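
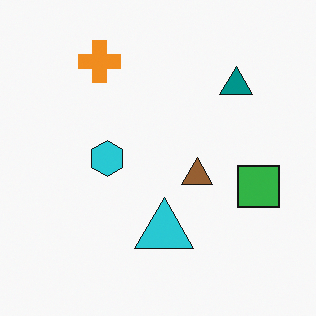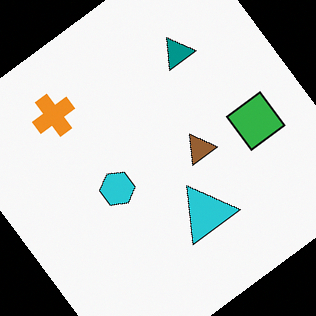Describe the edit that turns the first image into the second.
The transformation is: rotated counter-clockwise by a large amount — several tens of degrees.

Every shape is tilted by the same angle and the image corners show triangular fill wedges — a whole-image rotation by a non-right angle.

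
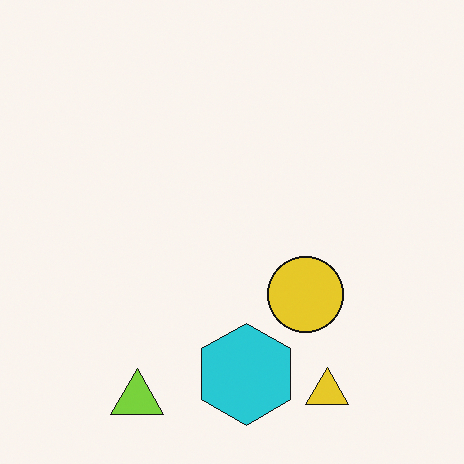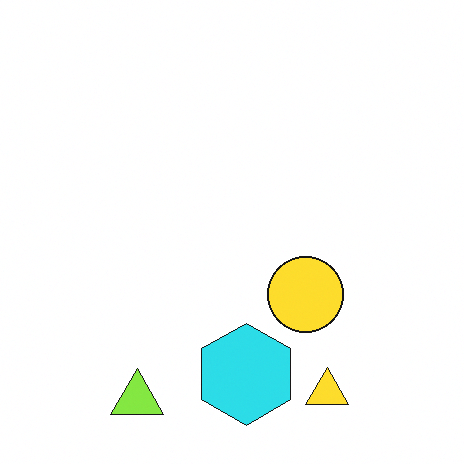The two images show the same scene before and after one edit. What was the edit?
This is the original image brightened a little.

Every pixel — background and shapes alike — is uniformly brightened.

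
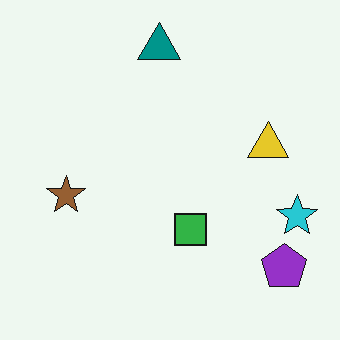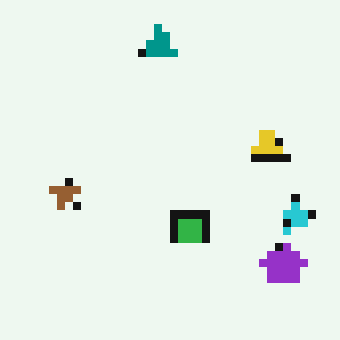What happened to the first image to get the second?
It was pixelated into visible square blocks.

Shapes are reduced to large square blocks; fine edges and outlines are lost — a downscale-then-upscale (mosaic) effect.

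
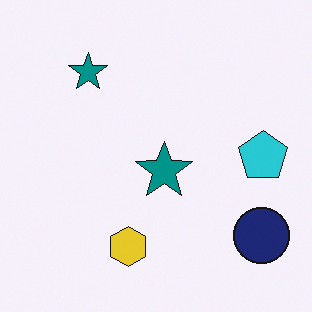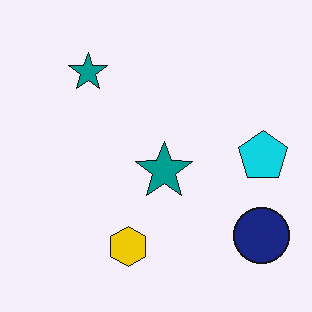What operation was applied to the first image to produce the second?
The transformation is: slightly oversaturated.

All colors are more vivid — a global saturation change.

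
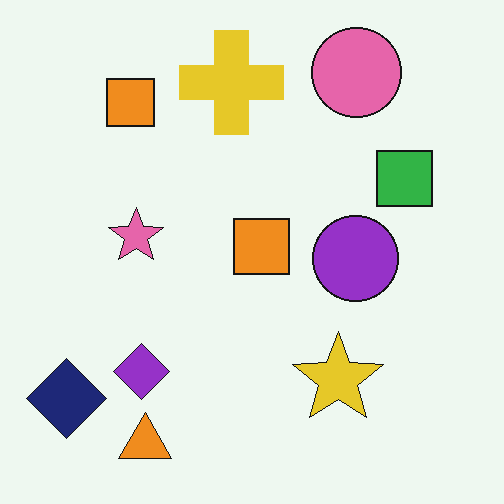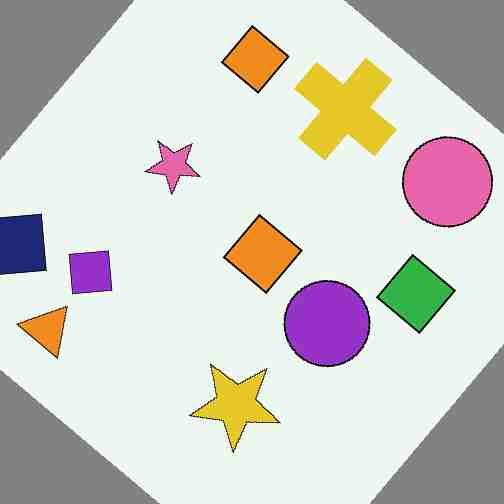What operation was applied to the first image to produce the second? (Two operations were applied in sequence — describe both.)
This is the original image rotated clockwise by a large amount — several tens of degrees, then degraded with heavy JPEG compression.

Every shape is tilted by the same angle and the image corners show triangular fill wedges — a whole-image rotation by a non-right angle. Blocky 8×8 compression artifacts appear around shape edges and the flat background shows ringing — characteristic JPEG degradation.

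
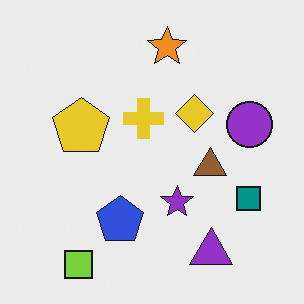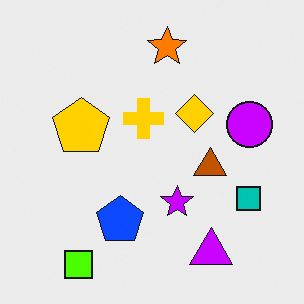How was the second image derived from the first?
It was made much more vivid (saturation change).

All colors are more vivid — a global saturation change.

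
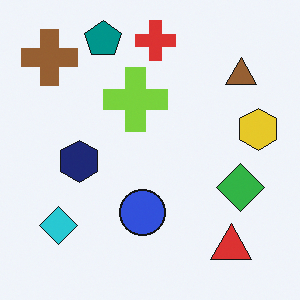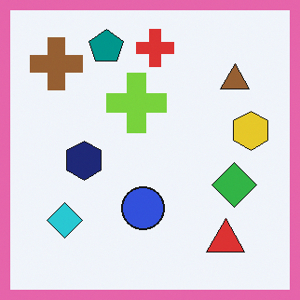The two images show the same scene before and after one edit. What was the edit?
The image was framed with a pink border.

A solid pink frame runs around the edge of the second image, with the content slightly shrunk inside it.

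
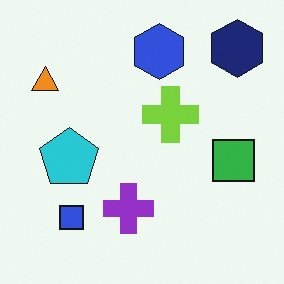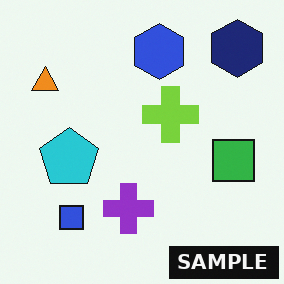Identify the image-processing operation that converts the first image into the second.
It was watermarked with the text "SAMPLE" in the lower-right corner.

A dark label reading "SAMPLE" appears in the lower-right corner.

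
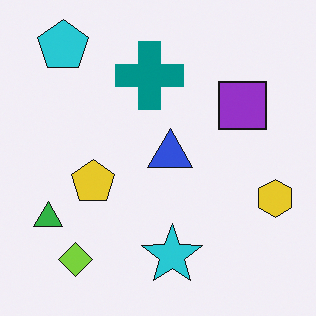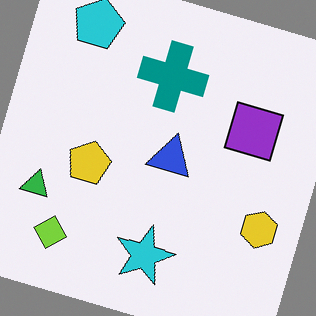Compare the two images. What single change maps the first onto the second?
It was rotated clockwise by a moderate amount.

Every shape is tilted by the same angle and the image corners show triangular fill wedges — a whole-image rotation by a non-right angle.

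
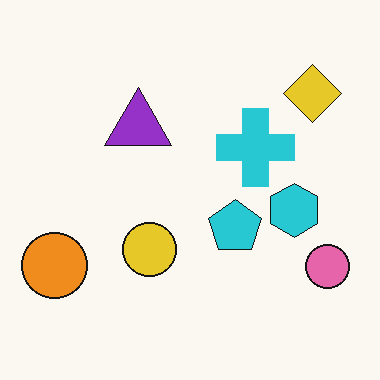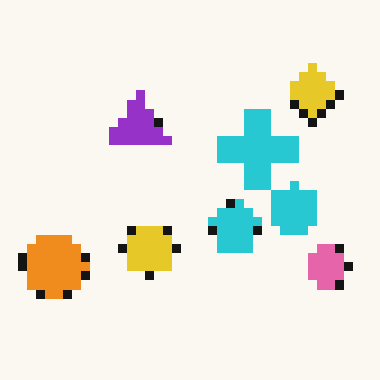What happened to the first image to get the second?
The second image is the first coarsely pixelated.

Shapes are reduced to large square blocks; fine edges and outlines are lost — a downscale-then-upscale (mosaic) effect.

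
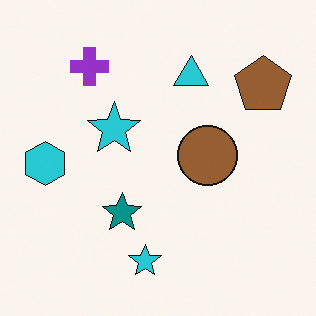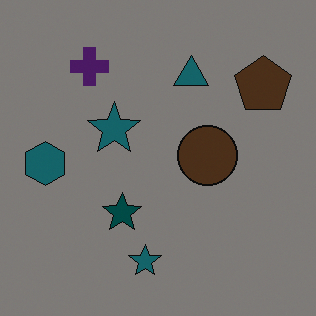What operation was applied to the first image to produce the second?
The transformation is: substantially darkened.

Every pixel — background and shapes alike — is uniformly darkened.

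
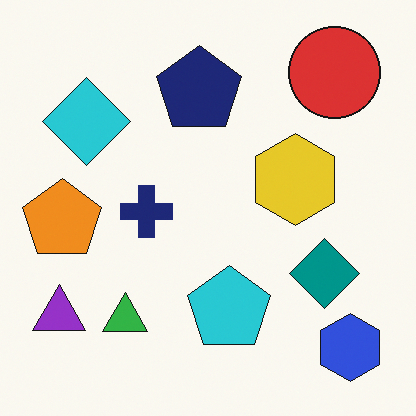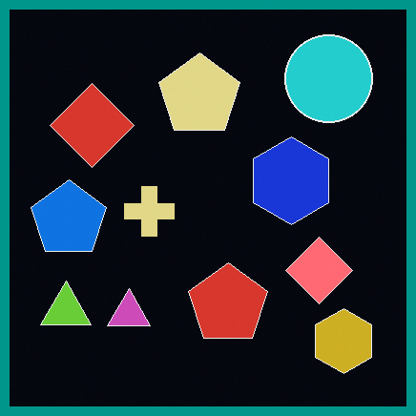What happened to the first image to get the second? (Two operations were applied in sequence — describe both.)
The second image is the first color-inverted (negative), then framed with a teal border.

The light background has become dark and every shape's color is its complement — a photographic negative. A solid teal frame runs around the edge of the second image, with the content slightly shrunk inside it.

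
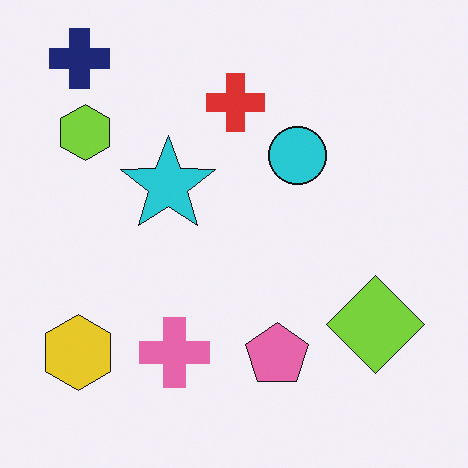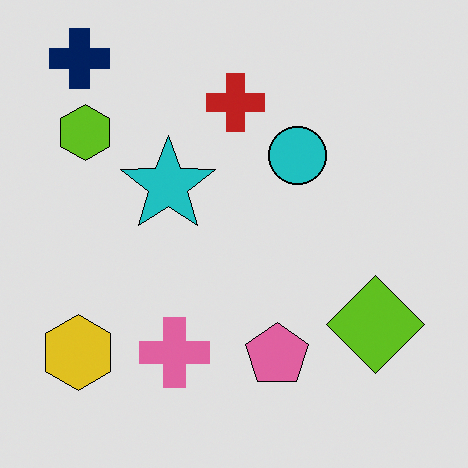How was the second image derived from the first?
The second image is the first moderately posterized.

Each flat color has snapped to a coarser quantized level — most visibly, the near-white background has dropped to a flat grey.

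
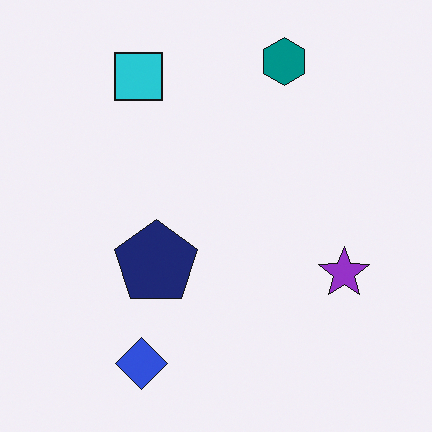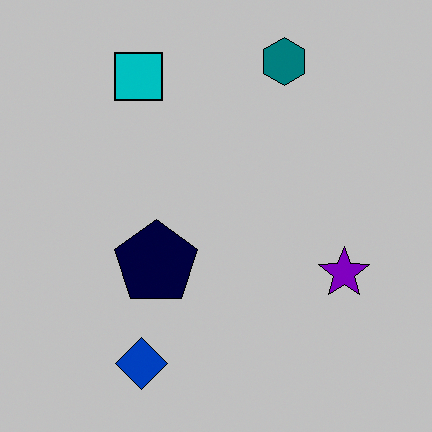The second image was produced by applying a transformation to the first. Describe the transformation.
The second image is the first aggressively posterized.

Each flat color has snapped to a coarser quantized level — most visibly, the near-white background has dropped to a flat grey.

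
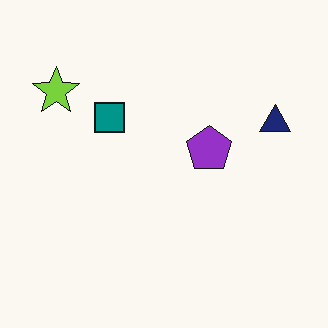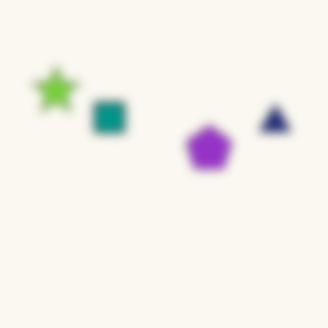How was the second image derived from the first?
It was strongly gaussian-blurred.

Shape edges and outlines are uniformly softened across the whole image.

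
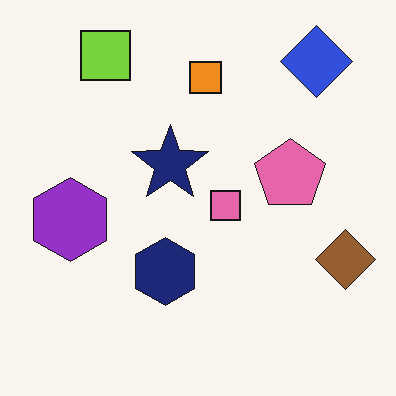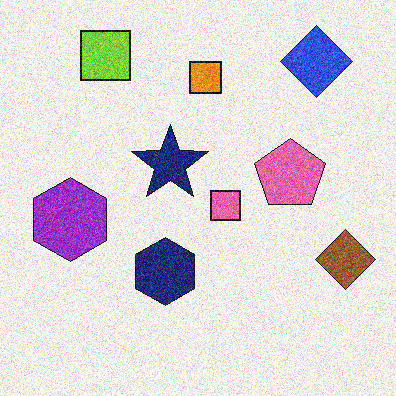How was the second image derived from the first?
Degraded with heavy additive noise.

Random speckle covers the whole image, including the flat background.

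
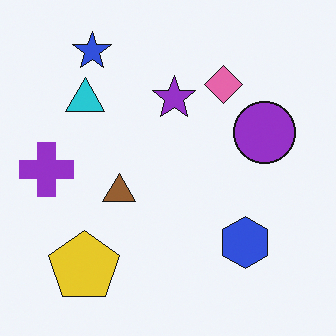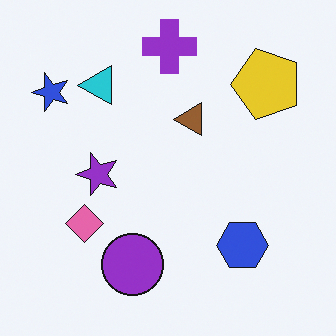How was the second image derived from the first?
It was transposed (reflected across the top-left ↔ bottom-right diagonal).

Shapes have swapped their row and column positions — what was in the top-right is now in the bottom-left — a diagonal reflection.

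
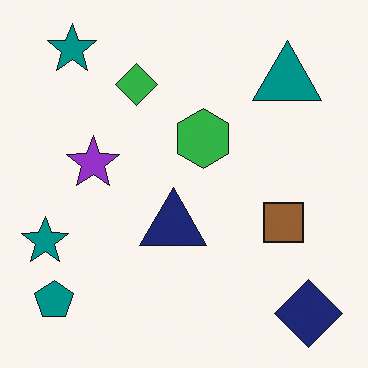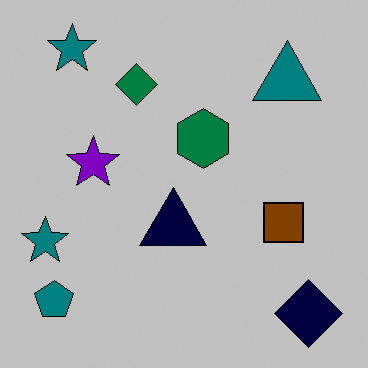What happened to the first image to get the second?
Heavily posterized to just a handful of flat colors.

Each flat color has snapped to a coarser quantized level — most visibly, the near-white background has dropped to a flat grey.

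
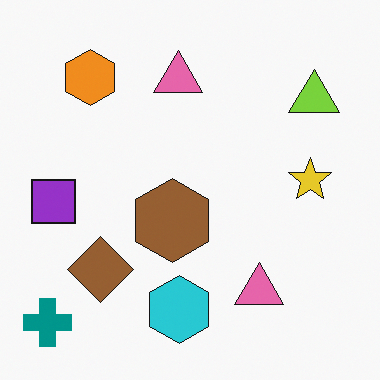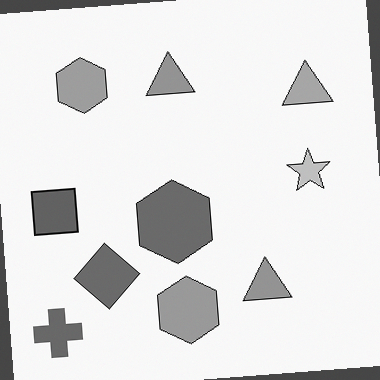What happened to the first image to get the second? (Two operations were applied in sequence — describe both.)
It was converted to grayscale, then rotated counter-clockwise by a slight angle.

All color is removed — every shape is now a shade of grey. Every shape is tilted by the same angle and the image corners show triangular fill wedges — a whole-image rotation by a non-right angle.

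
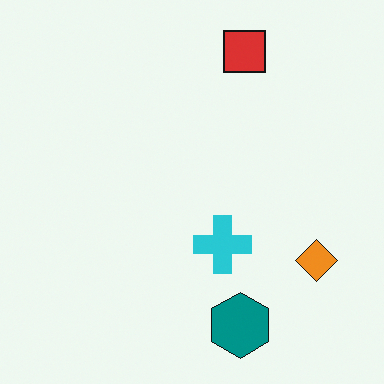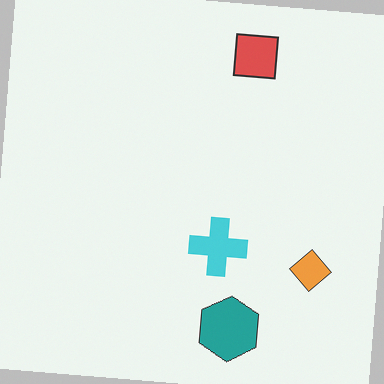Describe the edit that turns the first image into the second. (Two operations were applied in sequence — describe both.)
The image was rotated clockwise by a few degrees, then given slightly reduced contrast.

Every shape is tilted by the same angle and the image corners show triangular fill wedges — a whole-image rotation by a non-right angle. Tones are pushed toward mid-grey across the whole image — a global contrast change.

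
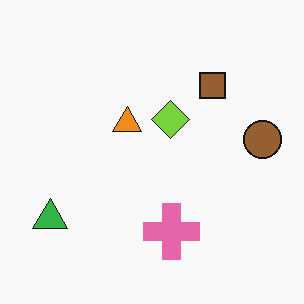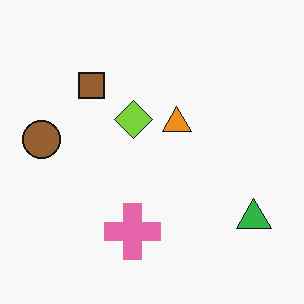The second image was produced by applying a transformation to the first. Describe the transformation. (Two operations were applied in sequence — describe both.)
This is the original image given moderate JPEG compression, then flipped horizontally (left ↔ right).

Blocky 8×8 compression artifacts appear around shape edges and the flat background shows ringing — characteristic JPEG degradation. The brown circle is in the right of the first image and the left of the second — shapes on opposite sides of the vertical midline have swapped in a mirror flip.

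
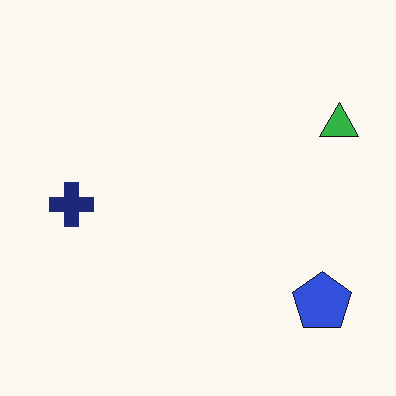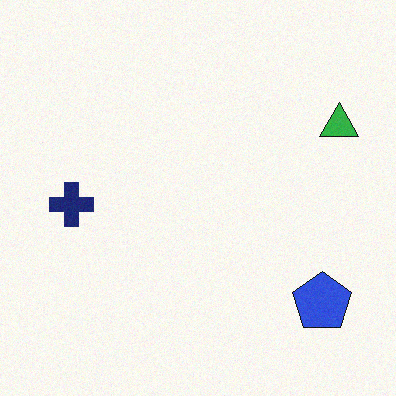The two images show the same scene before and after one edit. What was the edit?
Degraded with light additive noise.

Random speckle covers the whole image, including the flat background.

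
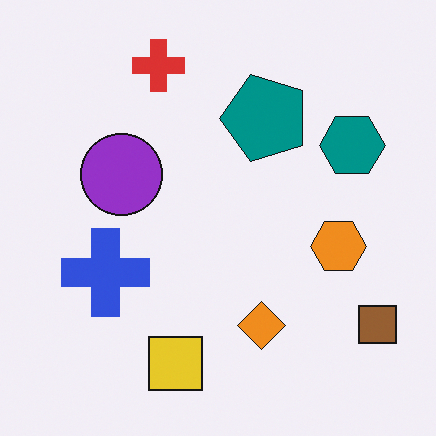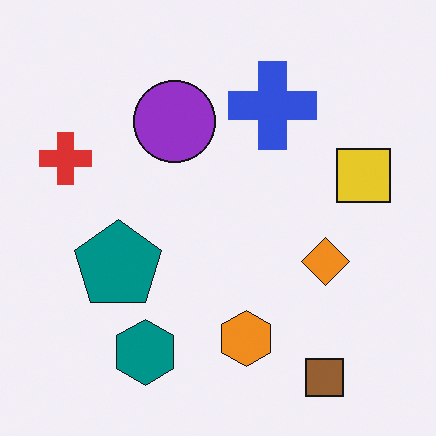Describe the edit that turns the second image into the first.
The first image is the second transposed (reflected across the top-left ↔ bottom-right diagonal).

Shapes have swapped their row and column positions — what was in the top-right is now in the bottom-left — a diagonal reflection.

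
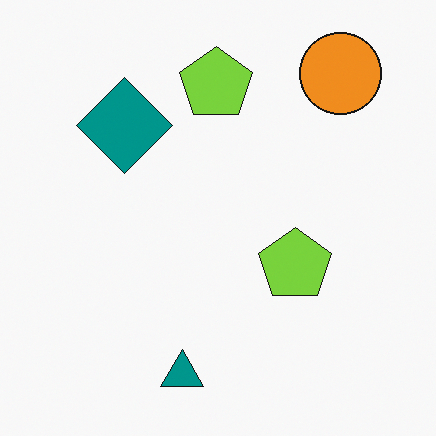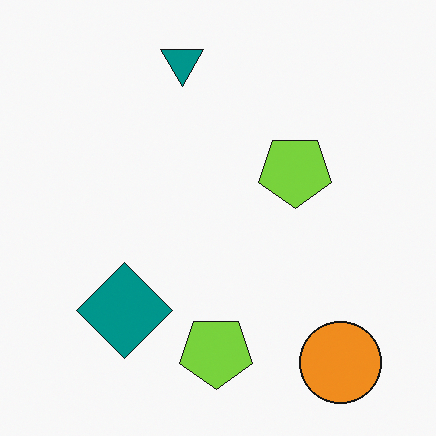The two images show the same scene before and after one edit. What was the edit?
The image was flipped vertically (top ↔ bottom).

The teal triangle is in the bottom of the first image and the top of the second — shapes on opposite sides of the horizontal midline have swapped in a mirror flip.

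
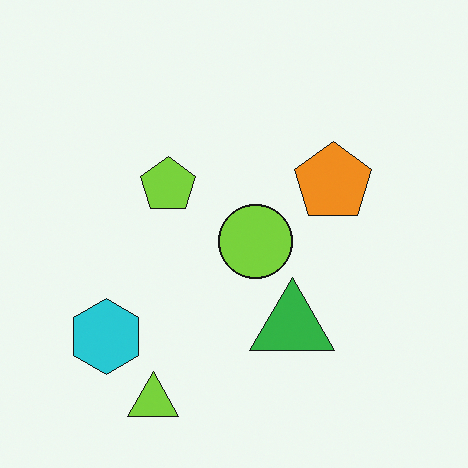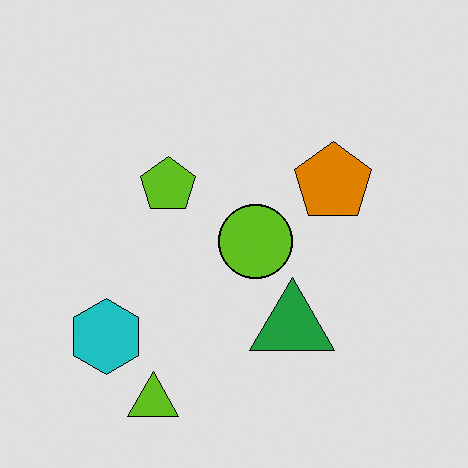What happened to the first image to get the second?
It was moderately posterized.

Each flat color has snapped to a coarser quantized level — most visibly, the near-white background has dropped to a flat grey.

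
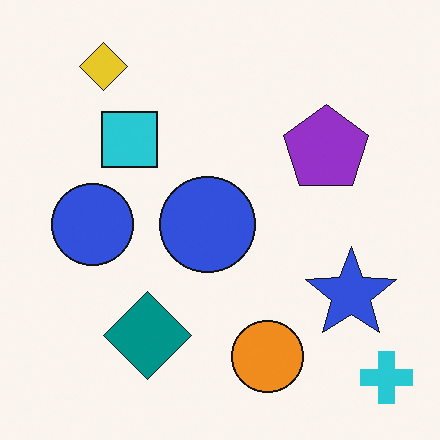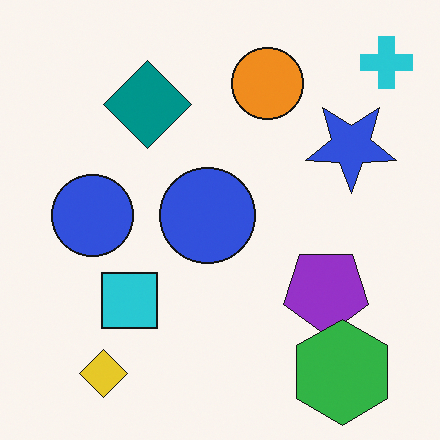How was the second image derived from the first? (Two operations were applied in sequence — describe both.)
It was flipped vertically (top ↔ bottom), then overlaid with an additional green hexagon.

The cyan cross is in the bottom-right of the first image and the top-right of the second — shapes on opposite sides of the horizontal midline have swapped in a mirror flip. A green hexagon appears in the second image that is absent from the first.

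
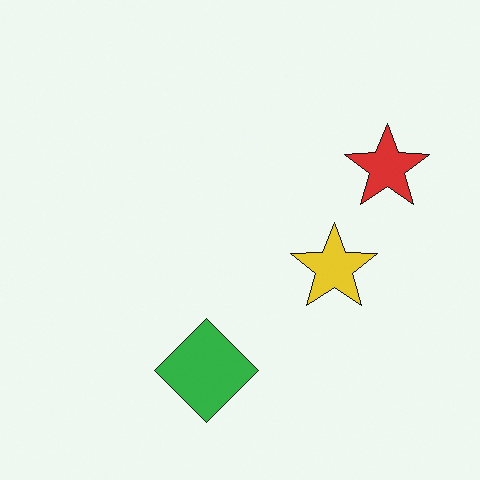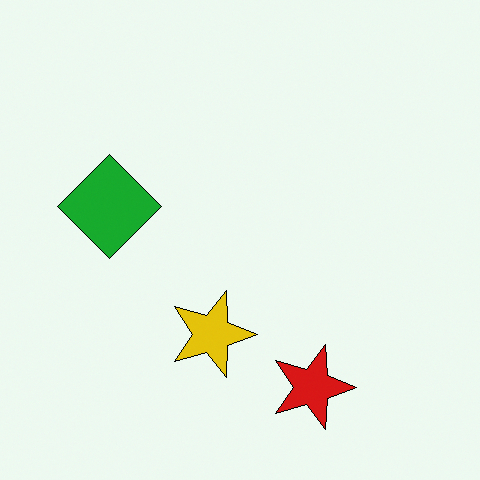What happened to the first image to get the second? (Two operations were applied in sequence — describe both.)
Given slightly increased contrast, then rotated 90° clockwise.

Tones are pushed away from mid-grey across the whole image — a global contrast change. The red star sits in the right of the first image and the bottom of the second — consistent with a whole-image 90° clockwise rotation.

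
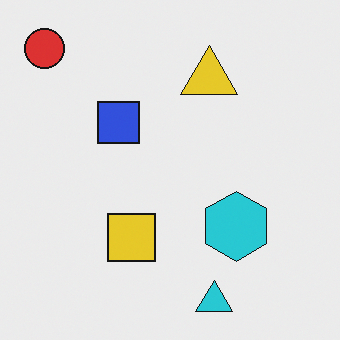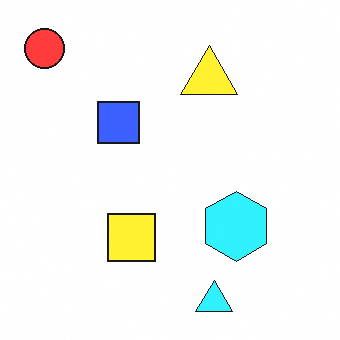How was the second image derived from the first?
The second image is the first brightened a little.

Every pixel — background and shapes alike — is uniformly brightened.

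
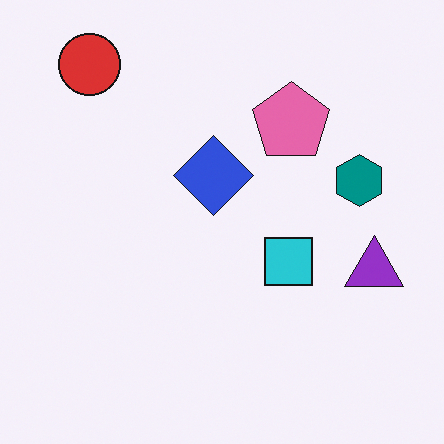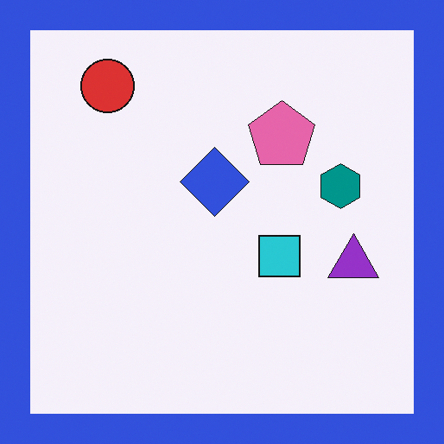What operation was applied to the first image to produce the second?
This is the original image framed with a blue border.

A solid blue frame runs around the edge of the second image, with the content slightly shrunk inside it.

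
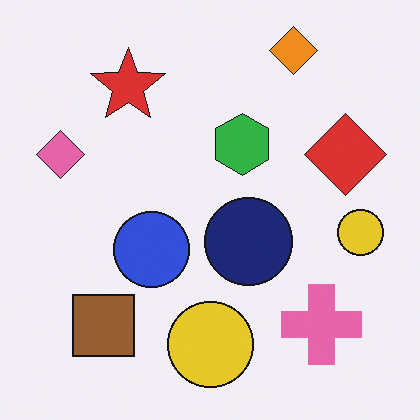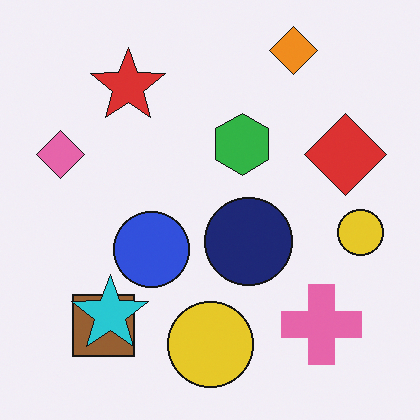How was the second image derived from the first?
The second image is the first overlaid with an additional cyan star.

A cyan star appears in the second image that is absent from the first.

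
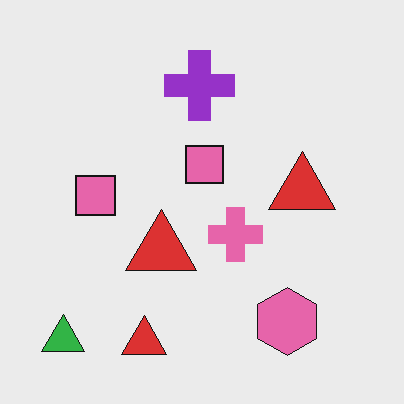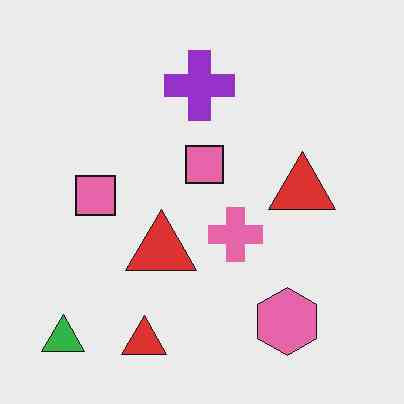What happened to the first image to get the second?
This is the original image given moderate JPEG compression.

Blocky 8×8 compression artifacts appear around shape edges and the flat background shows ringing — characteristic JPEG degradation.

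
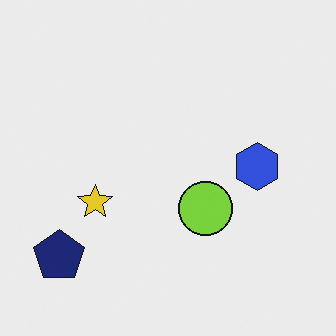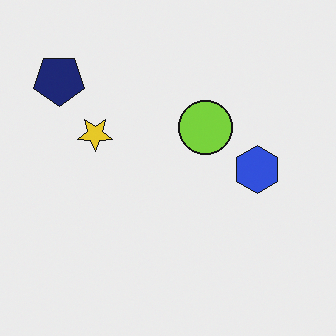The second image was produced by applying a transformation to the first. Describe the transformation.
Flipped vertically (top ↔ bottom).

The navy pentagon is in the bottom-left of the first image and the top-left of the second — shapes on opposite sides of the horizontal midline have swapped in a mirror flip.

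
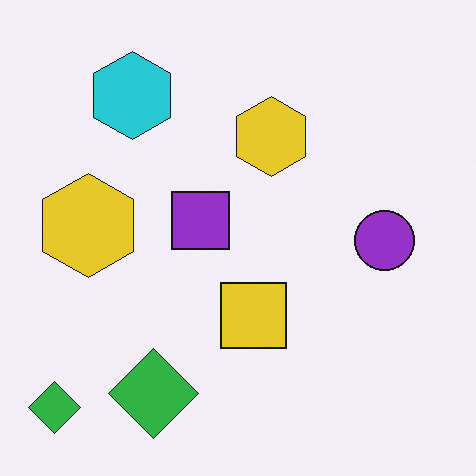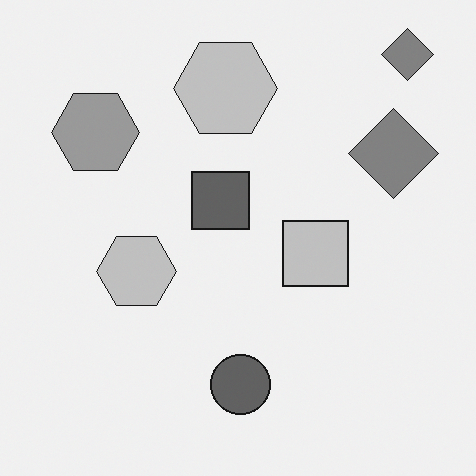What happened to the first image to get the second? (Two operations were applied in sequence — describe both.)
Transposed (reflected across the top-left ↔ bottom-right diagonal), then converted to grayscale.

Shapes have swapped their row and column positions — what was in the top-right is now in the bottom-left — a diagonal reflection. All color is removed — every shape is now a shade of grey.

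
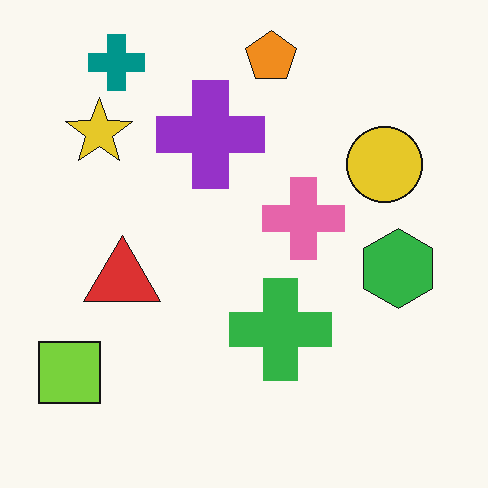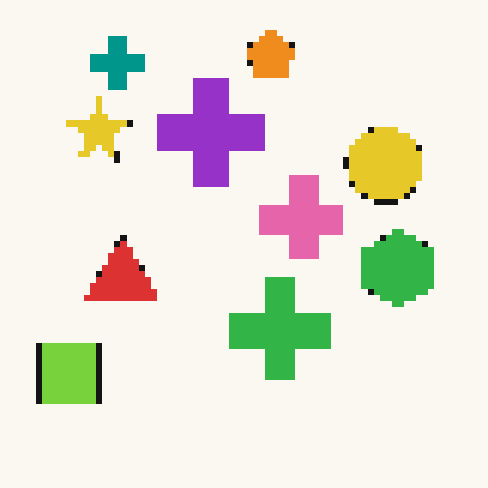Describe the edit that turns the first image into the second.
The transformation is: pixelated into visible square blocks.

Shapes are reduced to large square blocks; fine edges and outlines are lost — a downscale-then-upscale (mosaic) effect.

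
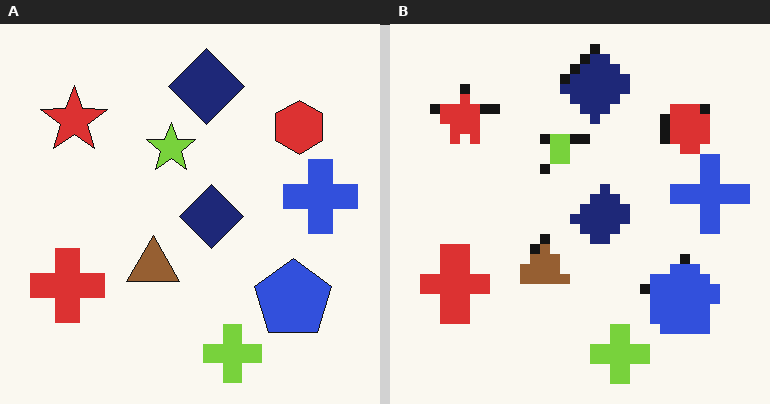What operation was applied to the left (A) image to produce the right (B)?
This is the original image coarsely pixelated.

Shapes are reduced to large square blocks; fine edges and outlines are lost — a downscale-then-upscale (mosaic) effect.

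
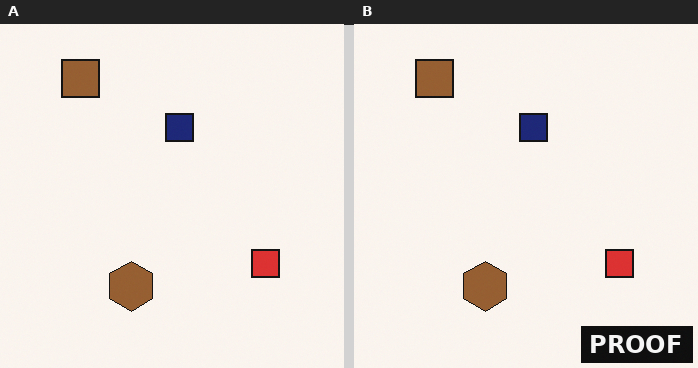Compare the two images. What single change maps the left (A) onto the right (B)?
The transformation is: watermarked with the text "PROOF" in the lower-right corner.

A dark label reading "PROOF" appears in the lower-right corner.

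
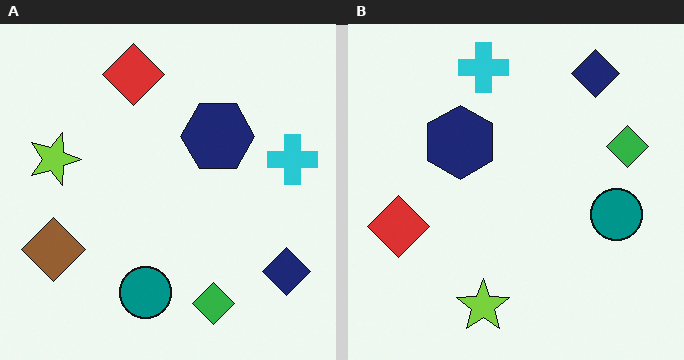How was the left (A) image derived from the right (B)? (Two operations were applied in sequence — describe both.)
The left (A) image is the right (B) rotated 90° clockwise, then overlaid with an additional brown diamond.

The navy diamond sits in the top-right of the right (B) image and the bottom-right of the left (A) — consistent with a whole-image 90° clockwise rotation. A brown diamond appears in the left (A) image that is absent from the right (B).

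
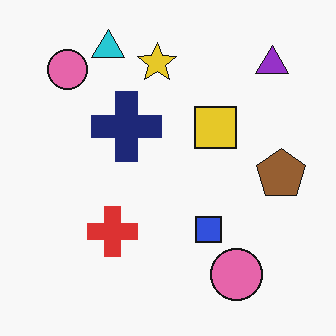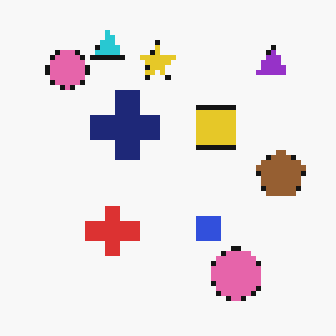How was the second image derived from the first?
The image was lightly pixelated (a mild mosaic effect).

Shapes are reduced to large square blocks; fine edges and outlines are lost — a downscale-then-upscale (mosaic) effect.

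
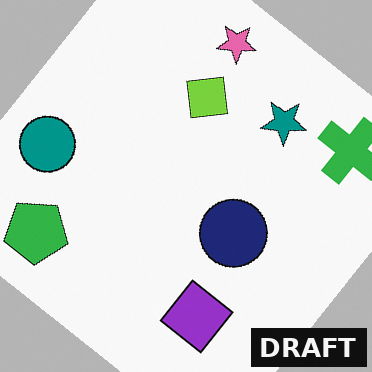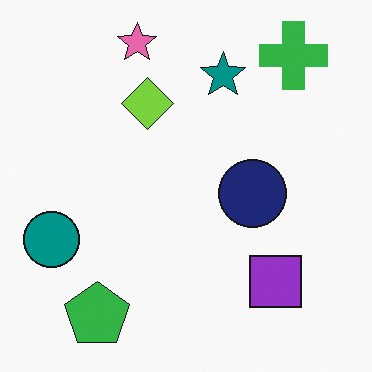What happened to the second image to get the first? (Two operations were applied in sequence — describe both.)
It was rotated clockwise by a large amount — several tens of degrees, then watermarked with the text "DRAFT" in the lower-right corner.

Every shape is tilted by the same angle and the image corners show triangular fill wedges — a whole-image rotation by a non-right angle. A dark label reading "DRAFT" appears in the lower-right corner.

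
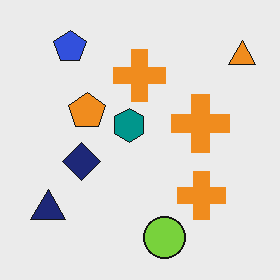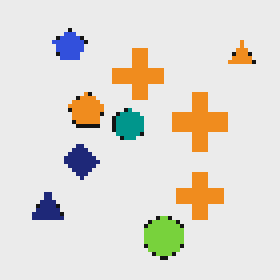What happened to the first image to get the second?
This is the original image lightly pixelated (a mild mosaic effect).

Shapes are reduced to large square blocks; fine edges and outlines are lost — a downscale-then-upscale (mosaic) effect.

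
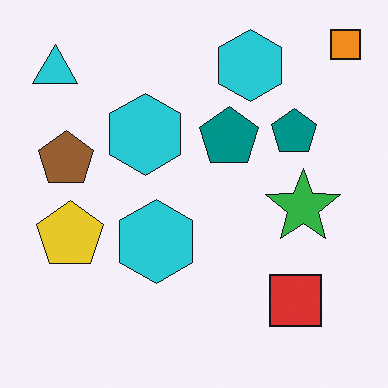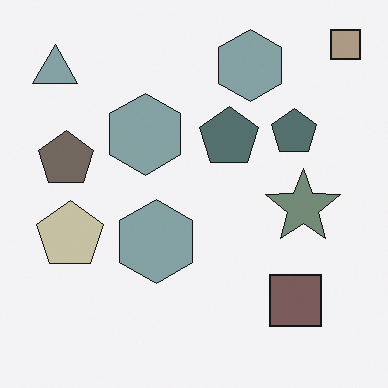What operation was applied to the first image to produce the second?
The second image is the first made much more muted (saturation change).

All colors are more muted and greyish — a global saturation change.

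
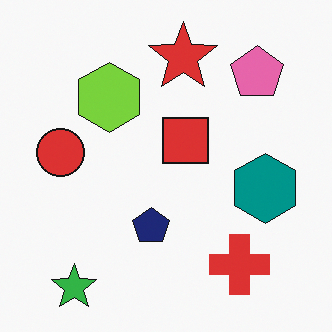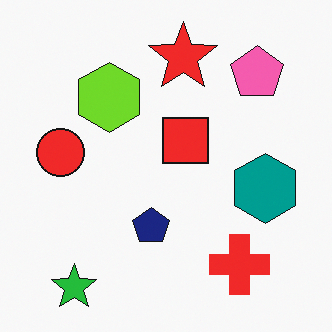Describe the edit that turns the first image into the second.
It was slightly oversaturated.

All colors are more vivid — a global saturation change.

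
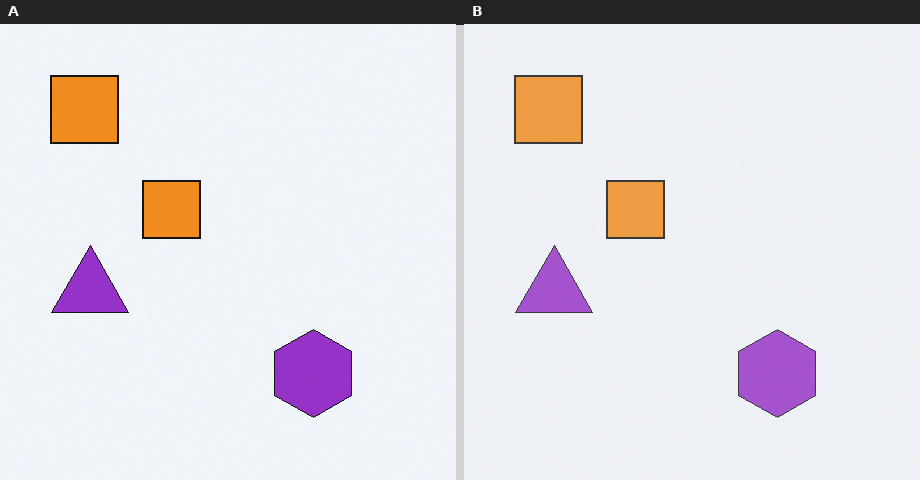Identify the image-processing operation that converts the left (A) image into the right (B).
Given slightly reduced contrast.

Tones are pushed toward mid-grey across the whole image — a global contrast change.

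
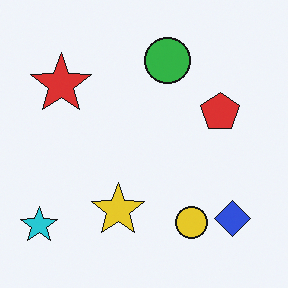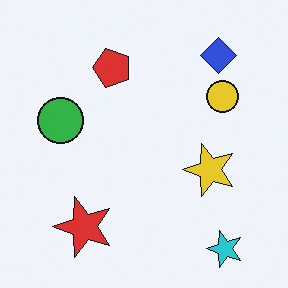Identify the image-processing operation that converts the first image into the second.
The second image is the first rotated 90° counter-clockwise.

The cyan star sits in the bottom-left of the first image and the bottom-right of the second — consistent with a whole-image 90° counter-clockwise rotation.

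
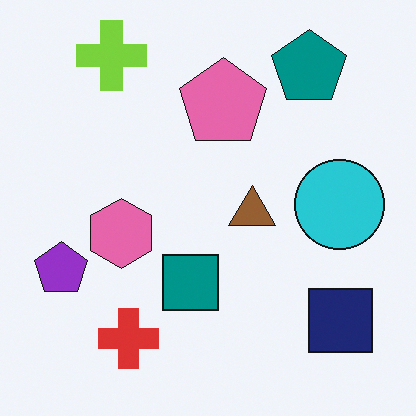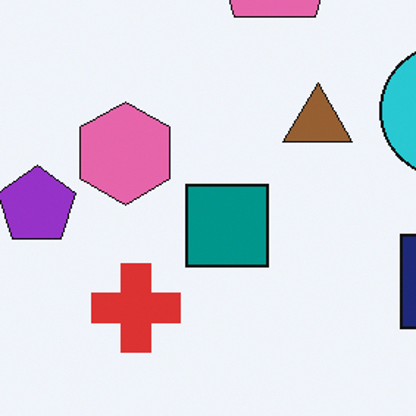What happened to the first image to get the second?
Cropped to a modestly smaller region and rescaled.

The visible shapes are larger and the field of view is narrower; shapes near the original edges may be partly or wholly outside the frame — a crop-and-rescale.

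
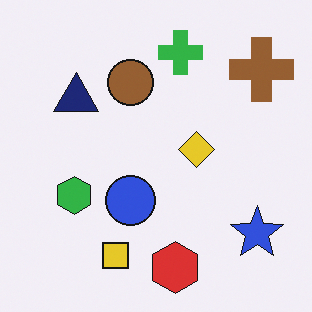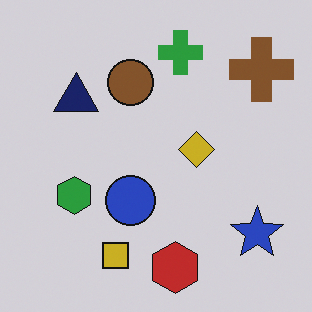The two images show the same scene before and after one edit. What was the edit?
The second image is the first slightly darkened.

Every pixel — background and shapes alike — is uniformly darkened.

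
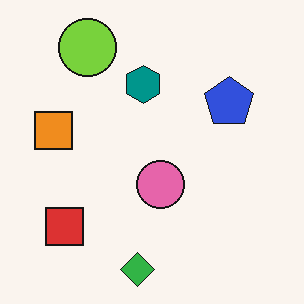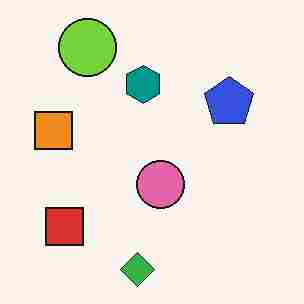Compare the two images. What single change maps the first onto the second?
The second image is the first heavily JPEG-compressed with obvious blocking artifacts.

Blocky 8×8 compression artifacts appear around shape edges and the flat background shows ringing — characteristic JPEG degradation.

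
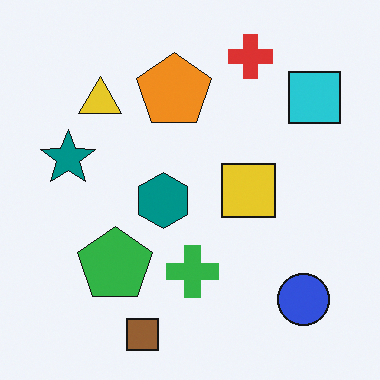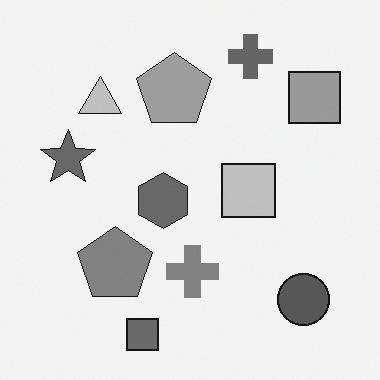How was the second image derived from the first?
It was converted to grayscale.

All color is removed — every shape is now a shade of grey.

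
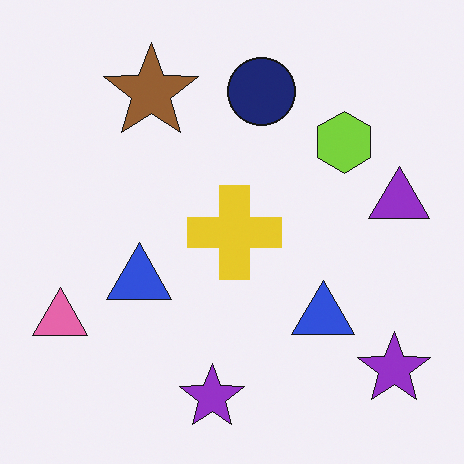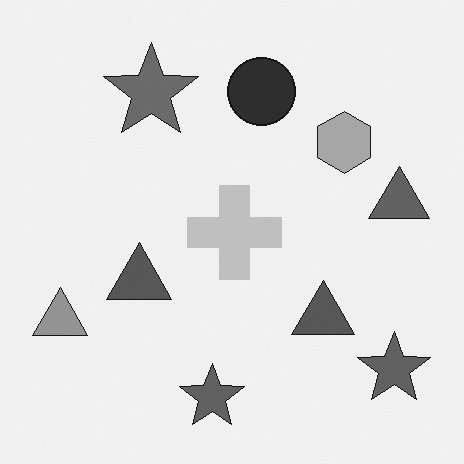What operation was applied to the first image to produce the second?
Converted to grayscale.

All color is removed — every shape is now a shade of grey.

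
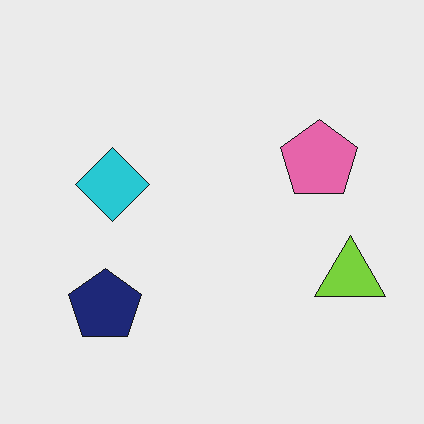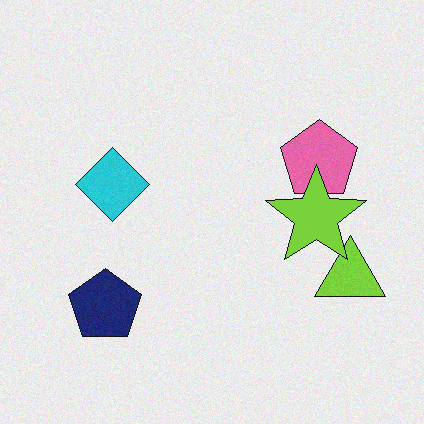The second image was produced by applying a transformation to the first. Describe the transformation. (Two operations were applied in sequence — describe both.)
Degraded with a light layer of grain, then overlaid with an additional lime star.

Random speckle covers the whole image, including the flat background. A lime star appears in the second image that is absent from the first.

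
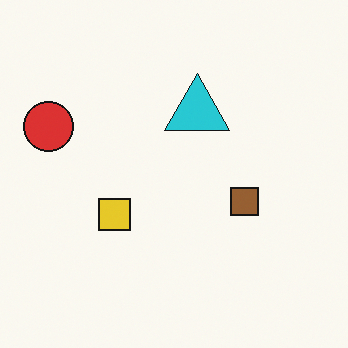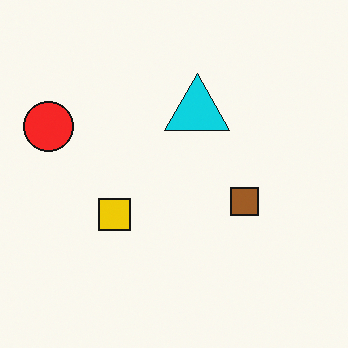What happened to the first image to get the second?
The image was slightly oversaturated.

All colors are more vivid — a global saturation change.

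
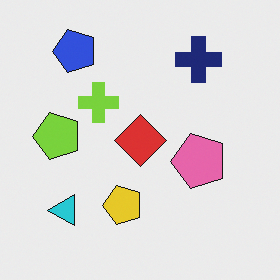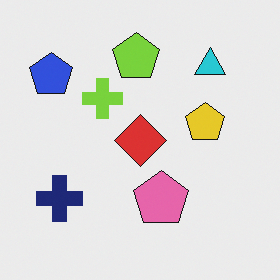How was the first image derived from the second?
The first image is the second transposed (reflected across the top-left ↔ bottom-right diagonal).

Shapes have swapped their row and column positions — what was in the top-right is now in the bottom-left — a diagonal reflection.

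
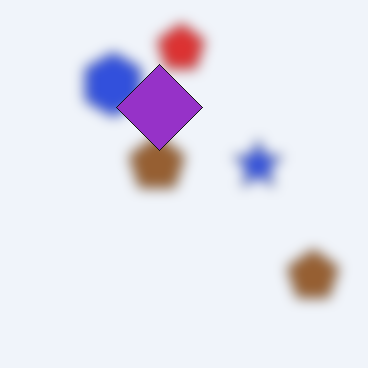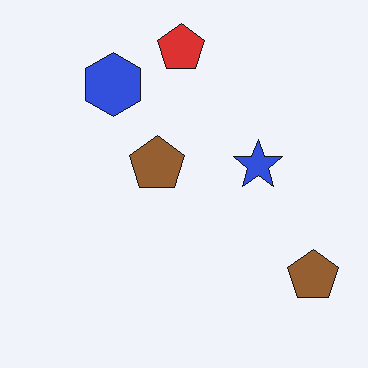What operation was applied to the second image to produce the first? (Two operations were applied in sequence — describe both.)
This is the original image heavily blurred, then overlaid with an additional purple diamond.

Shape edges and outlines are uniformly softened across the whole image. A purple diamond appears in the first image that is absent from the second.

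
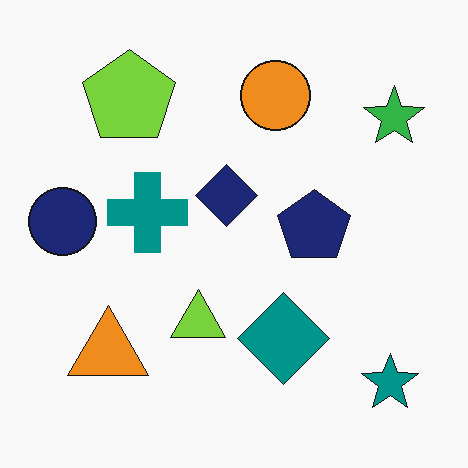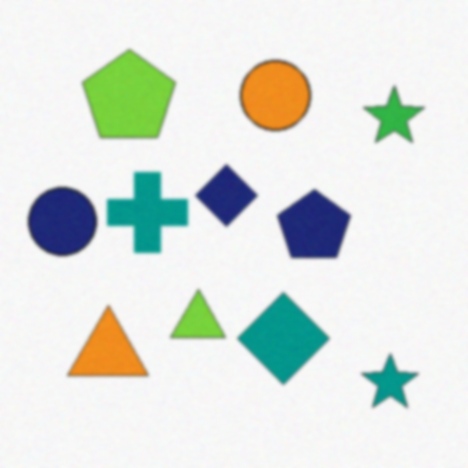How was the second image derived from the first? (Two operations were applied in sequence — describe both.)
It was degraded with subtle gaussian noise, then lightly blurred.

Random speckle covers the whole image, including the flat background. Shape edges and outlines are uniformly softened across the whole image.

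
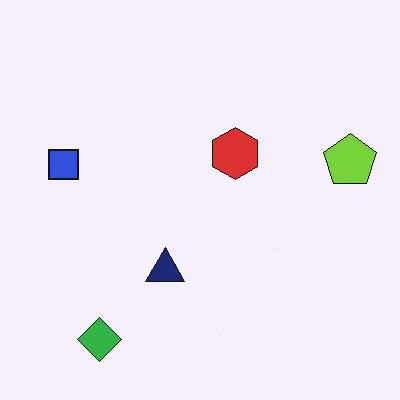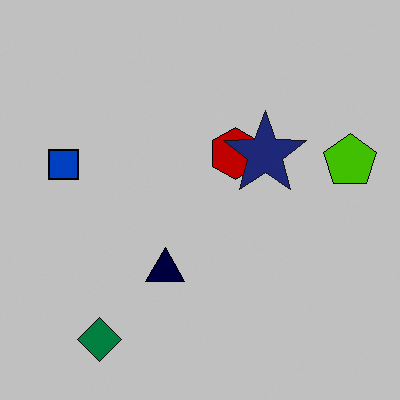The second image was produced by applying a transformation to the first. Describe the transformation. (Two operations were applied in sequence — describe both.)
The image was aggressively posterized, then overlaid with an additional navy star.

Each flat color has snapped to a coarser quantized level — most visibly, the near-white background has dropped to a flat grey. A navy star appears in the second image that is absent from the first.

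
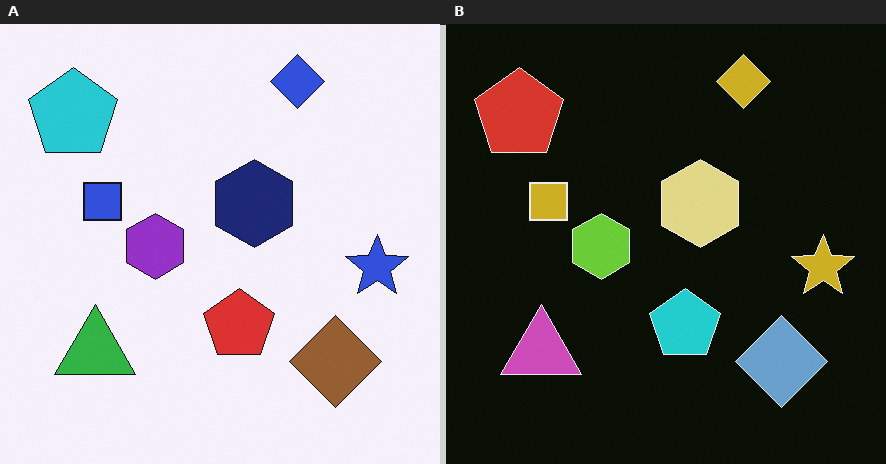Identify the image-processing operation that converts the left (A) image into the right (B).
The right (B) image is the left (A) color-inverted (negative).

The light background has become dark and every shape's color is its complement — a photographic negative.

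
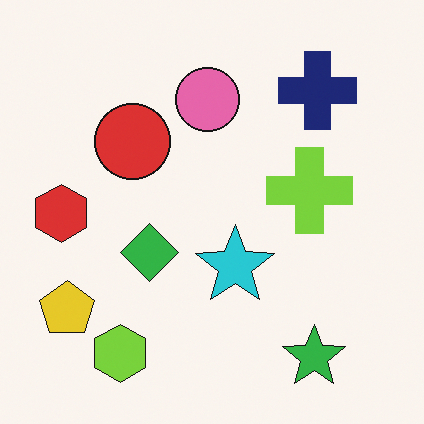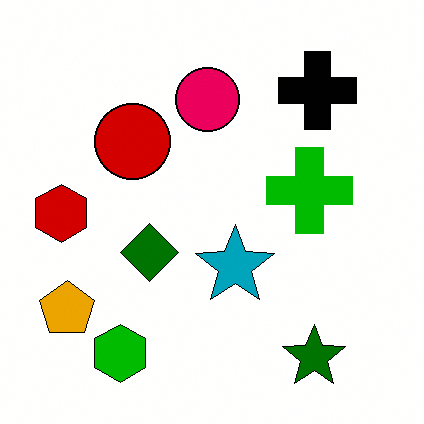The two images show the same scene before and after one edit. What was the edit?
Boosted in contrast.

Tones are pushed away from mid-grey across the whole image — a global contrast change.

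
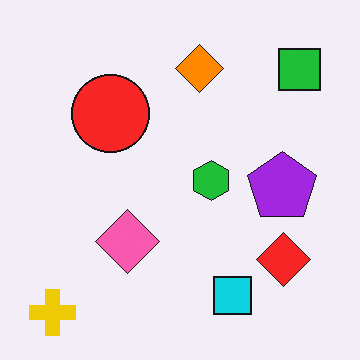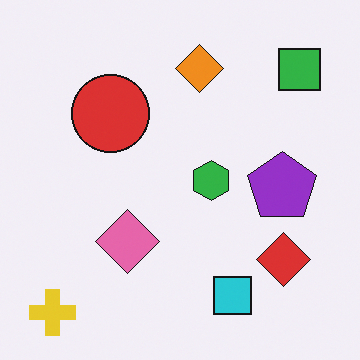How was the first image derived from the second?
The image was slightly oversaturated.

All colors are more vivid — a global saturation change.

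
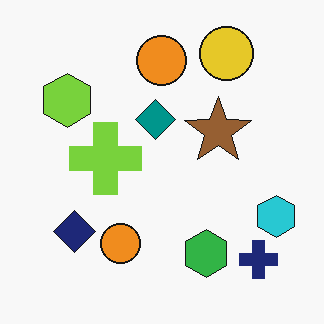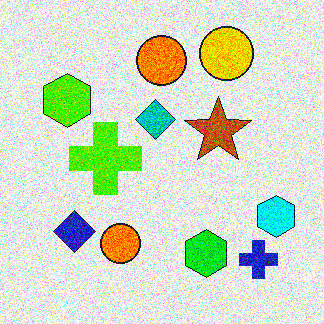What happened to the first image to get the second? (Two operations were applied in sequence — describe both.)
This is the original image degraded with a thick layer of grain, then heavily oversaturated.

Random speckle covers the whole image, including the flat background. All colors are more vivid — a global saturation change.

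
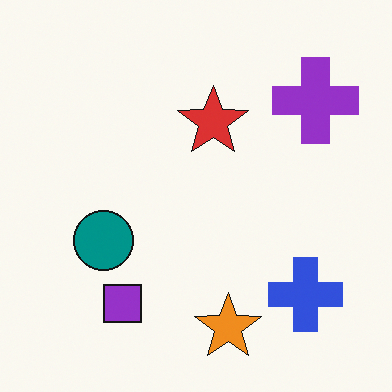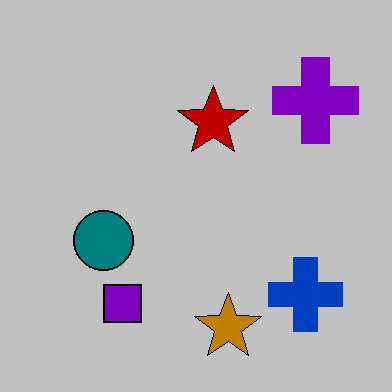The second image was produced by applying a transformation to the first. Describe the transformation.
The second image is the first aggressively posterized.

Each flat color has snapped to a coarser quantized level — most visibly, the near-white background has dropped to a flat grey.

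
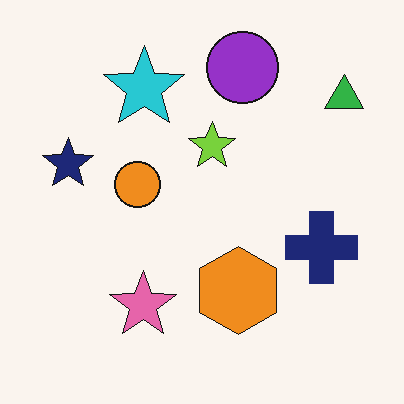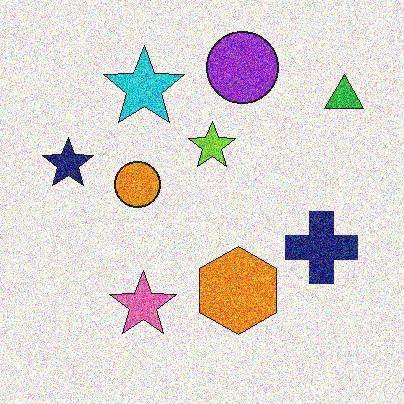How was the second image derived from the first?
This is the original image degraded with strong gaussian noise.

Random speckle covers the whole image, including the flat background.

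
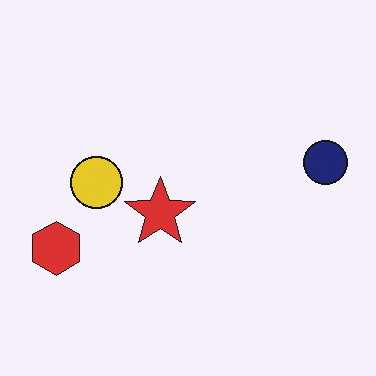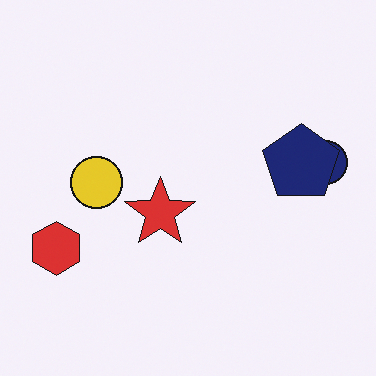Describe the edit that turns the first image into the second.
The image was overlaid with an additional navy pentagon.

A navy pentagon appears in the second image that is absent from the first.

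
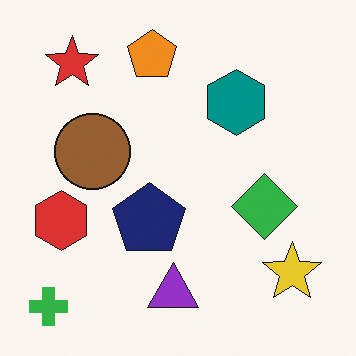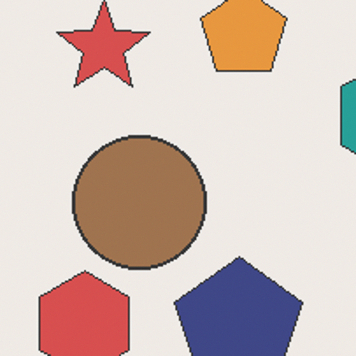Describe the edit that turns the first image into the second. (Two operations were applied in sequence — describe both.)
This is the original image cropped tightly and scaled back up, then given slightly reduced contrast.

The visible shapes are larger and the field of view is narrower; shapes near the original edges may be partly or wholly outside the frame — a crop-and-rescale. Tones are pushed toward mid-grey across the whole image — a global contrast change.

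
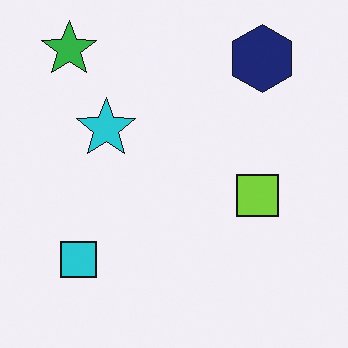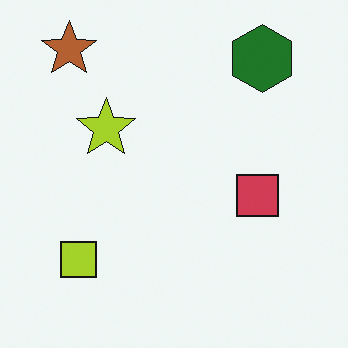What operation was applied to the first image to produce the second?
It was hue-shifted through roughly half the color wheel.

Every shape's color has rotated by the same amount around the hue wheel — a uniform hue shift.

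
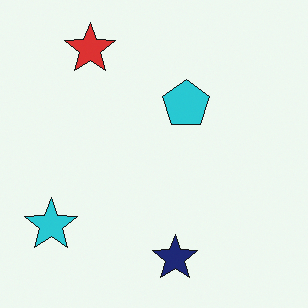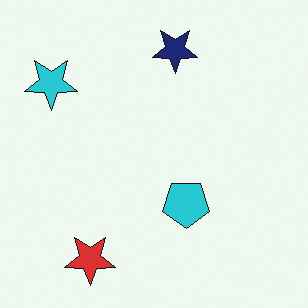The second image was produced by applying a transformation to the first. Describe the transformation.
Flipped vertically (top ↔ bottom).

The red star is in the top-left of the first image and the bottom-left of the second — shapes on opposite sides of the horizontal midline have swapped in a mirror flip.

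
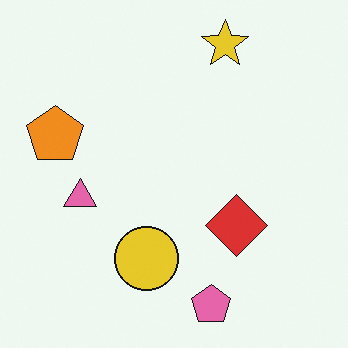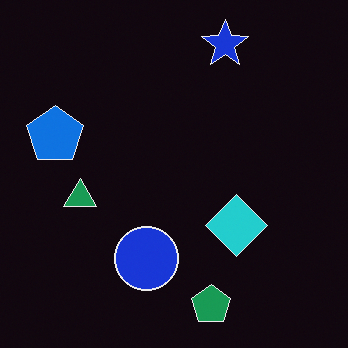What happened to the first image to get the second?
The transformation is: color-inverted (negative).

The light background has become dark and every shape's color is its complement — a photographic negative.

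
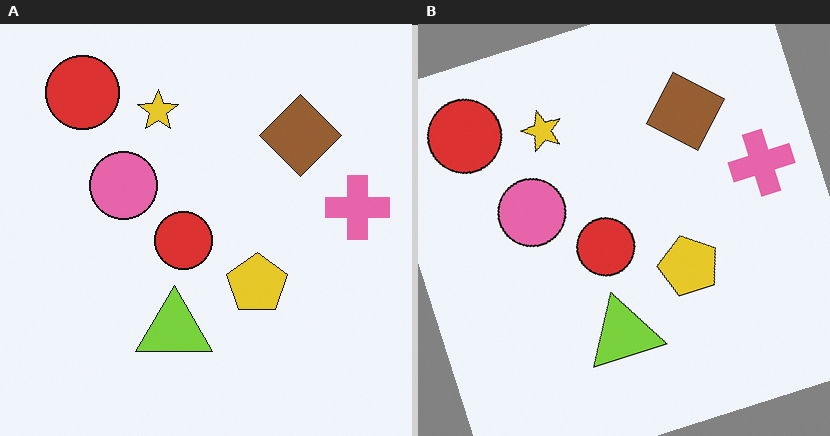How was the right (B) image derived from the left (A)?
It was rotated counter-clockwise by a moderate amount.

Every shape is tilted by the same angle and the image corners show triangular fill wedges — a whole-image rotation by a non-right angle.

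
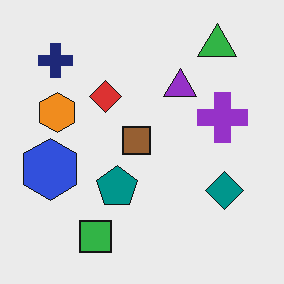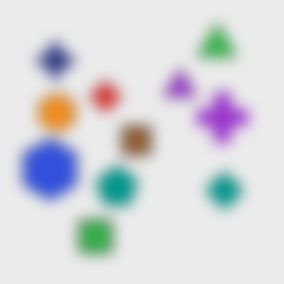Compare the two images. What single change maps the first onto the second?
The second image is the first heavily blurred.

Shape edges and outlines are uniformly softened across the whole image.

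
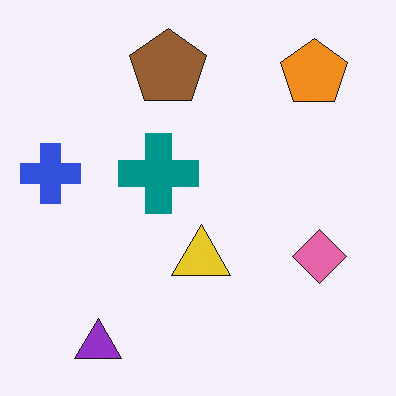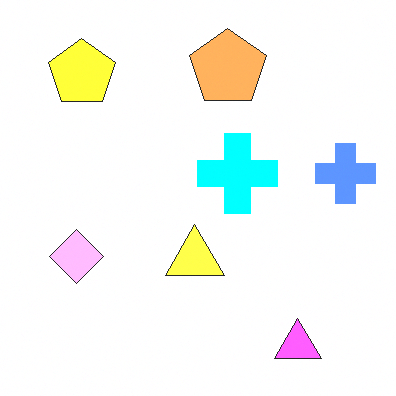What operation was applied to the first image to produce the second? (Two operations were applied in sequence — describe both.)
It was flipped horizontally (left ↔ right), then substantially brightened.

The blue cross is in the left of the first image and the right of the second — shapes on opposite sides of the vertical midline have swapped in a mirror flip. Every pixel — background and shapes alike — is uniformly brightened.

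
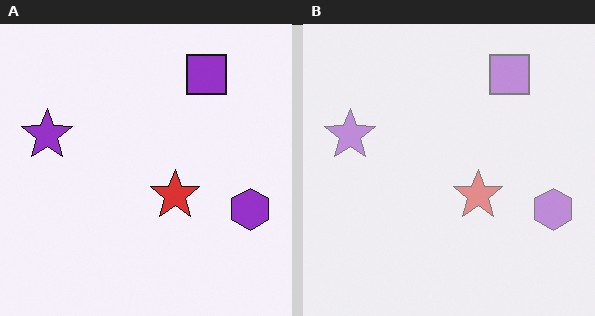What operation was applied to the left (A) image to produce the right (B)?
This is the original image washed out (contrast reduced).

Tones are pushed toward mid-grey across the whole image — a global contrast change.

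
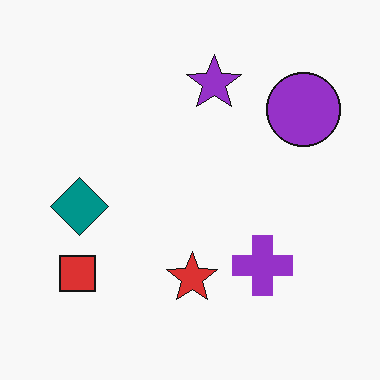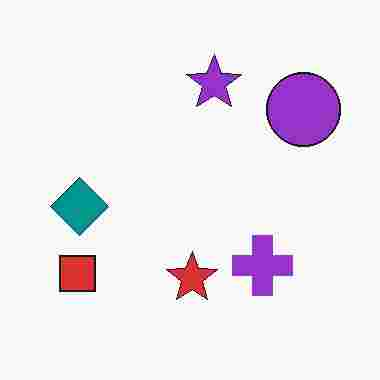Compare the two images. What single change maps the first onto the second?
The second image is the first heavily JPEG-compressed with obvious blocking artifacts.

Blocky 8×8 compression artifacts appear around shape edges and the flat background shows ringing — characteristic JPEG degradation.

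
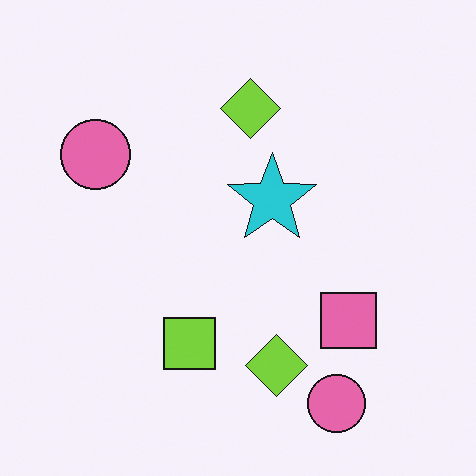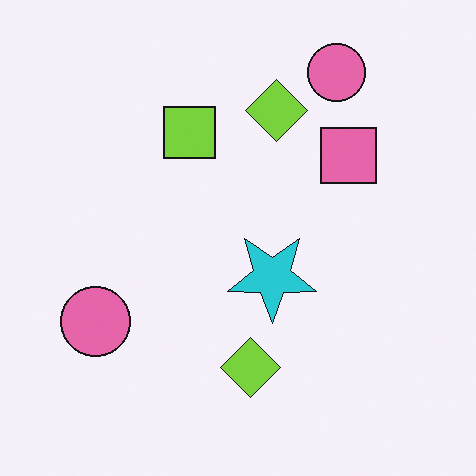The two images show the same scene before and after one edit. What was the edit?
The image was flipped vertically (top ↔ bottom).

The lime square is in the bottom of the first image and the top of the second — shapes on opposite sides of the horizontal midline have swapped in a mirror flip.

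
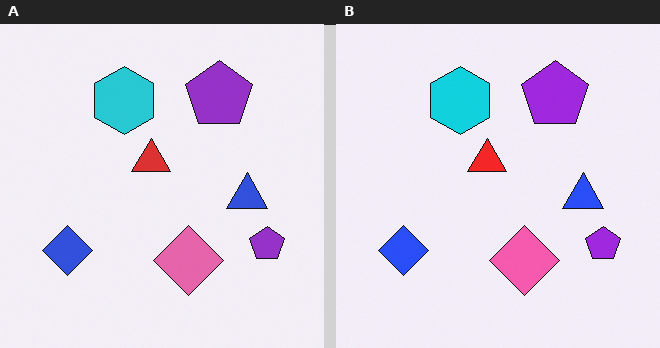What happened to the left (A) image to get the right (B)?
It was slightly oversaturated.

All colors are more vivid — a global saturation change.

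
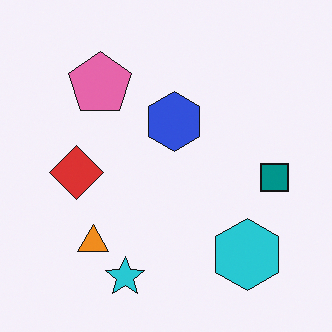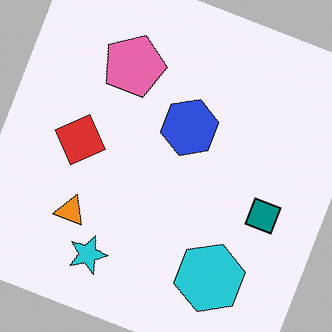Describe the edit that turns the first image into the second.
The second image is the first rotated clockwise by a clearly visible amount.

Every shape is tilted by the same angle and the image corners show triangular fill wedges — a whole-image rotation by a non-right angle.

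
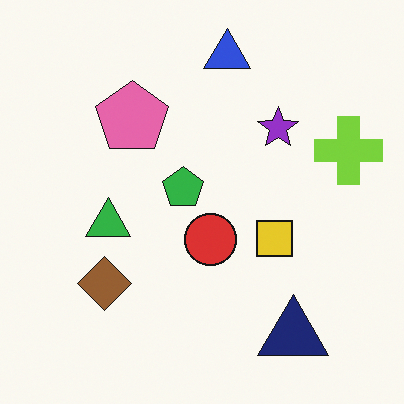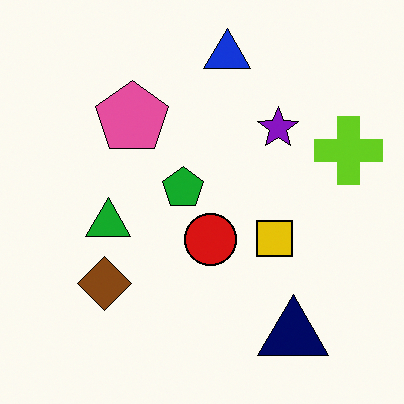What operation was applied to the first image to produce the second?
It was given slightly increased contrast.

Tones are pushed away from mid-grey across the whole image — a global contrast change.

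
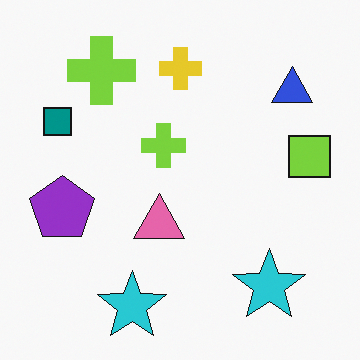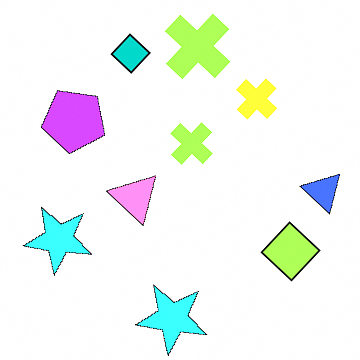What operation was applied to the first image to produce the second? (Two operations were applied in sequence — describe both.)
Rotated clockwise by a large amount — several tens of degrees, then substantially brightened.

Every shape is tilted by the same angle and the image corners show triangular fill wedges — a whole-image rotation by a non-right angle. Every pixel — background and shapes alike — is uniformly brightened.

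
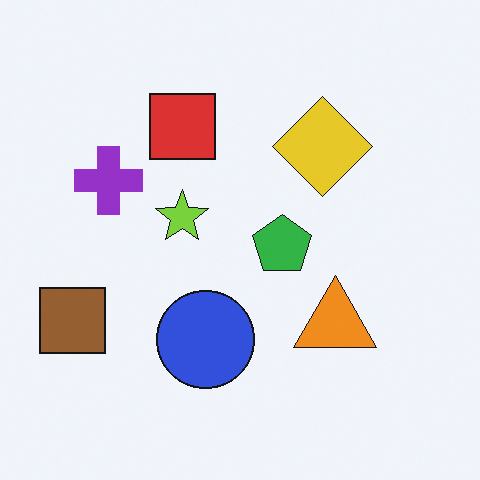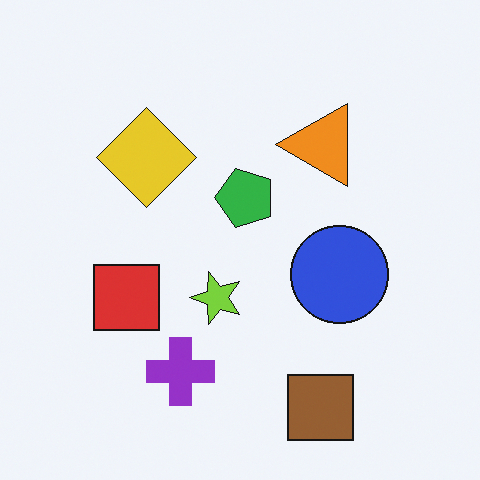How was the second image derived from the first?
Rotated 90° counter-clockwise.

The brown square sits in the left of the first image and the bottom of the second — consistent with a whole-image 90° counter-clockwise rotation.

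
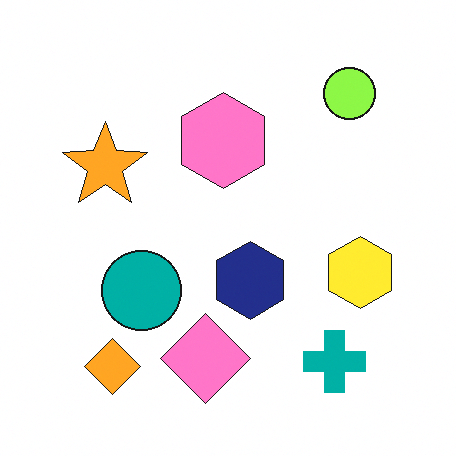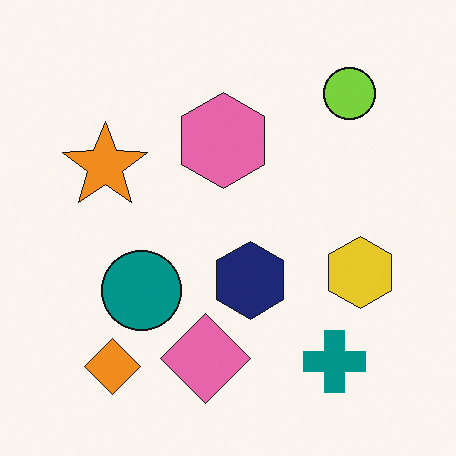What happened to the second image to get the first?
The first image is the second slightly brightened.

Every pixel — background and shapes alike — is uniformly brightened.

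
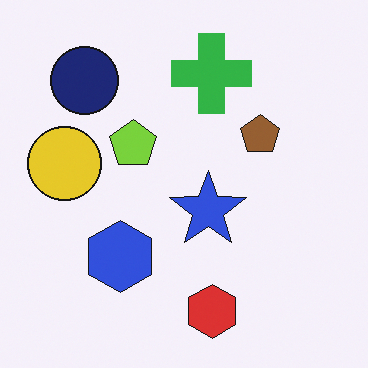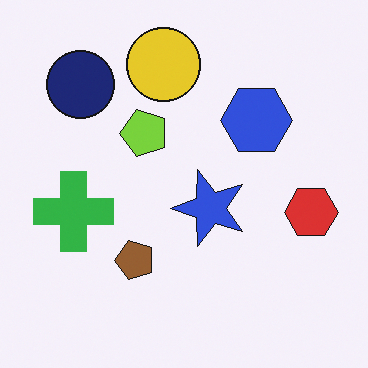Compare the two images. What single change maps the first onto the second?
The image was transposed (reflected across the top-left ↔ bottom-right diagonal).

Shapes have swapped their row and column positions — what was in the top-right is now in the bottom-left — a diagonal reflection.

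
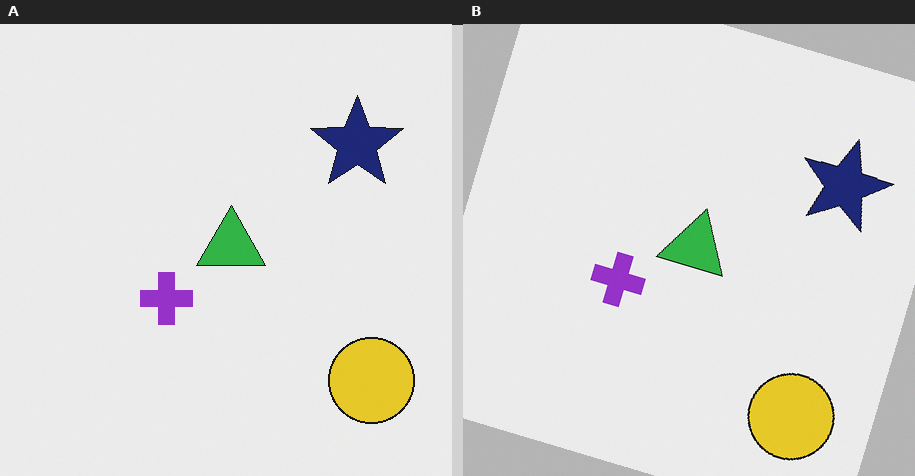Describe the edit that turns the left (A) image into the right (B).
This is the original image rotated clockwise by a moderate amount.

Every shape is tilted by the same angle and the image corners show triangular fill wedges — a whole-image rotation by a non-right angle.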